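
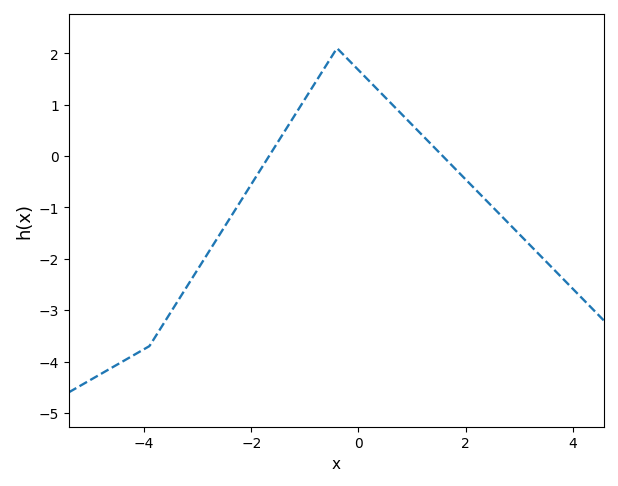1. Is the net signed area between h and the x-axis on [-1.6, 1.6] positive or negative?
positive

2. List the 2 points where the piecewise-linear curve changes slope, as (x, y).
(-3.9, -3.7); (-0.4, 2.1)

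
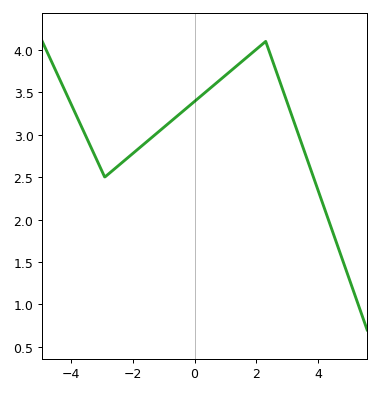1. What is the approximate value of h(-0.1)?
3.36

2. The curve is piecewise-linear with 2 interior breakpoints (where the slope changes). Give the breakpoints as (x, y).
(-2.9, 2.5); (2.3, 4.1)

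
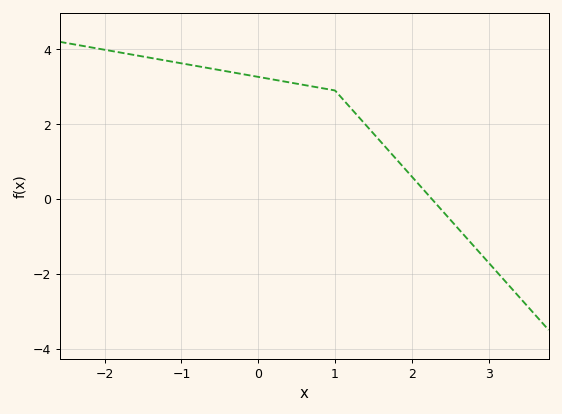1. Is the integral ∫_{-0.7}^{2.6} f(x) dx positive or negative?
positive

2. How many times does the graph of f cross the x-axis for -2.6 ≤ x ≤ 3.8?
1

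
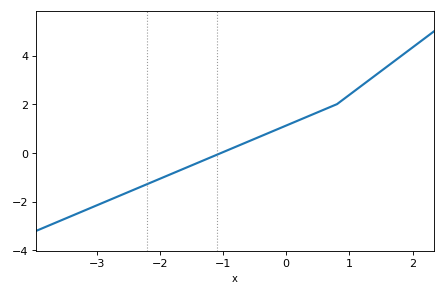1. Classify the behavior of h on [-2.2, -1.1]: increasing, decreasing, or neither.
increasing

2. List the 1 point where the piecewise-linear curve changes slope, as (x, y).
(0.8, 2)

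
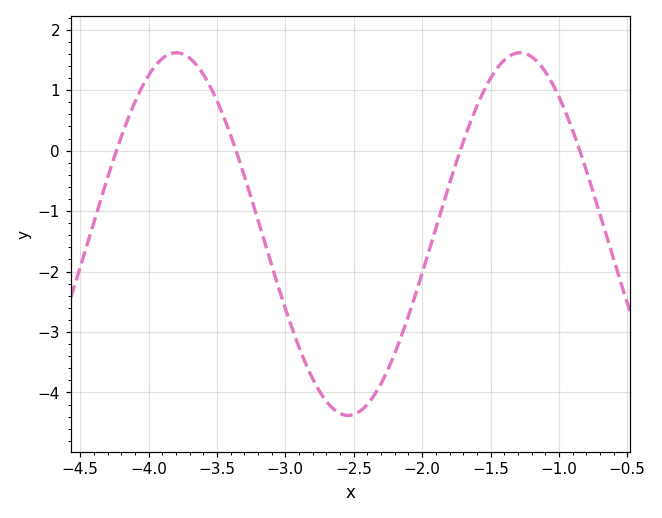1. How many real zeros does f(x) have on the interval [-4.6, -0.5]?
4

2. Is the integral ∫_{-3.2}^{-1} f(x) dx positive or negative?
negative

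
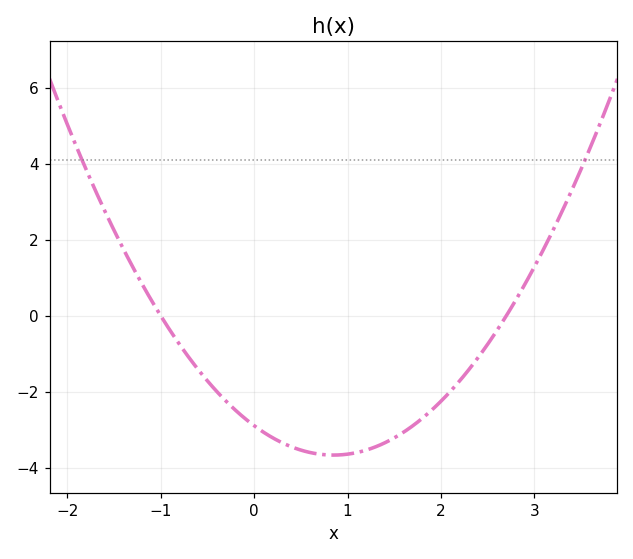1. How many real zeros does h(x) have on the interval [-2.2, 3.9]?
2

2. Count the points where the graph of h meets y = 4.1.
2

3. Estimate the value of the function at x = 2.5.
-0.749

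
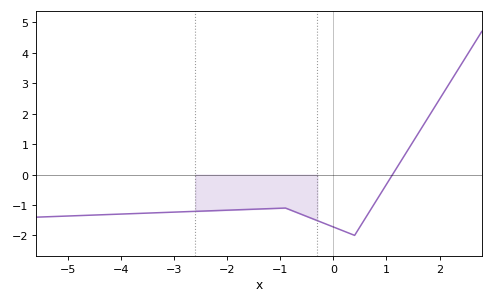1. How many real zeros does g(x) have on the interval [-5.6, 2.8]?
1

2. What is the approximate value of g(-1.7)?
-1.15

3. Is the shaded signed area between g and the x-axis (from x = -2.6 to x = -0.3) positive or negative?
negative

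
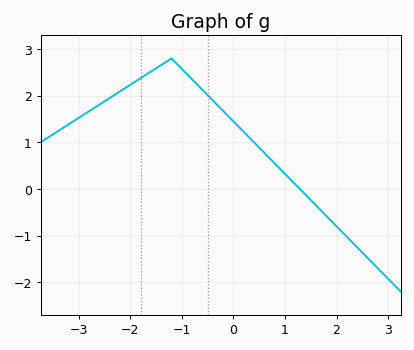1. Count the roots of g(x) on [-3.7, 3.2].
1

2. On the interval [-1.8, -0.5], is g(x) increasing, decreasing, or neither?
neither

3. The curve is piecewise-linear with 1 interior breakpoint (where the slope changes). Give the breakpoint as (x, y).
(-1.2, 2.8)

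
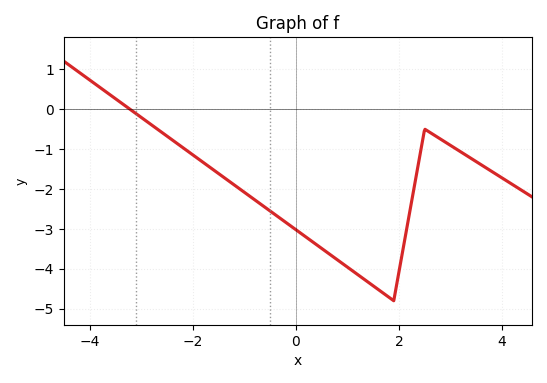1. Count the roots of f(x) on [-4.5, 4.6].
1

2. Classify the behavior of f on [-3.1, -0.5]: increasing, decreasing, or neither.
decreasing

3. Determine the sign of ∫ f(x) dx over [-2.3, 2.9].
negative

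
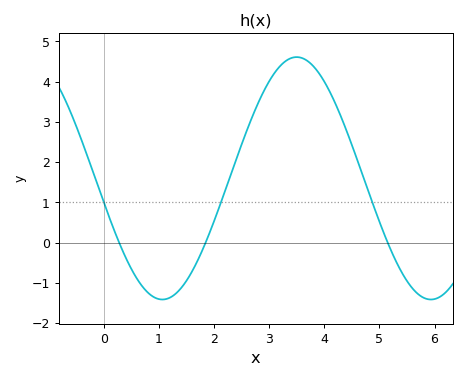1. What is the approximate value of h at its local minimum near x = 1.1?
-1.4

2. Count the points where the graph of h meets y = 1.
3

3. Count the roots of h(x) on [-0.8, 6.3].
3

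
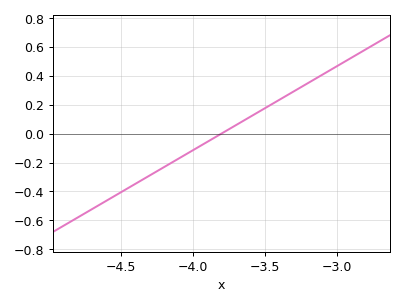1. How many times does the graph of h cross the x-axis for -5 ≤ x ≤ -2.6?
1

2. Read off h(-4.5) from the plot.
-0.4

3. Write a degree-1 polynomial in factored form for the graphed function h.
y = 0.58(x + 3.8)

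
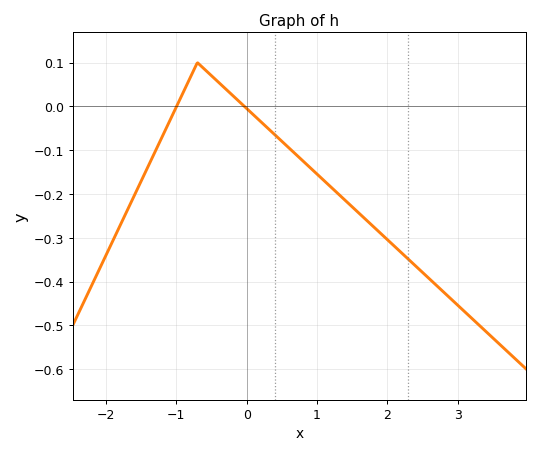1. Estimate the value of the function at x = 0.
-0.005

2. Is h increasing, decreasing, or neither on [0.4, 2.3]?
decreasing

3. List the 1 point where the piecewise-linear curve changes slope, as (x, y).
(-0.7, 0.1)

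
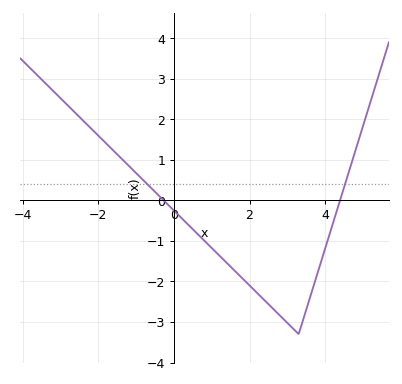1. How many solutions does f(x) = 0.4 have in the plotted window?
2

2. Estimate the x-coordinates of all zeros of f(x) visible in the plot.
-0.2, 4.4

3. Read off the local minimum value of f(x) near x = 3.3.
-3.3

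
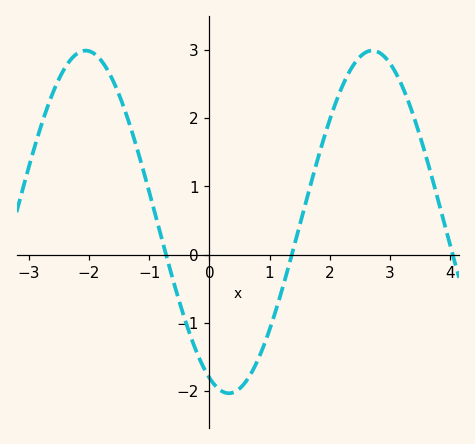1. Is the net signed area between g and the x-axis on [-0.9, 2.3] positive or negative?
negative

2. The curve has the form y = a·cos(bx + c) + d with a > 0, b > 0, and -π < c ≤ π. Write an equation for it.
y = 2.51cos(1.32x + 2.71) + 0.48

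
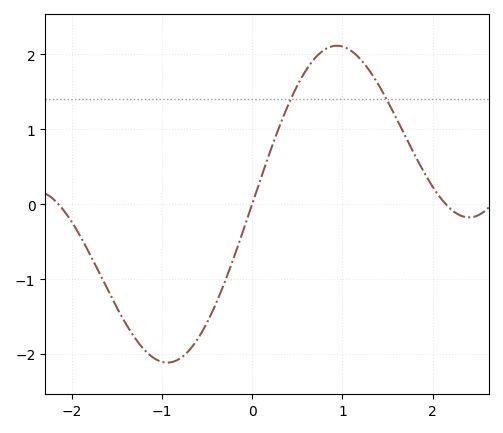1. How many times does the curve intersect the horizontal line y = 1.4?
2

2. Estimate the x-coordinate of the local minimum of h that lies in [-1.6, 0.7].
-0.938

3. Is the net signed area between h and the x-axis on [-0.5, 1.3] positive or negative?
positive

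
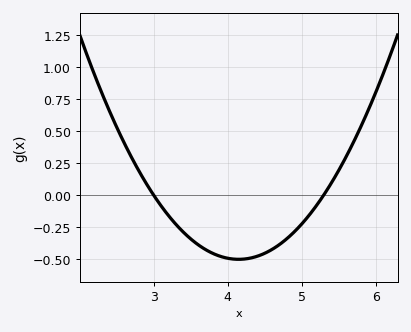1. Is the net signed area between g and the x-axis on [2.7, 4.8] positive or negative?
negative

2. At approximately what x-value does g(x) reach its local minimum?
4.15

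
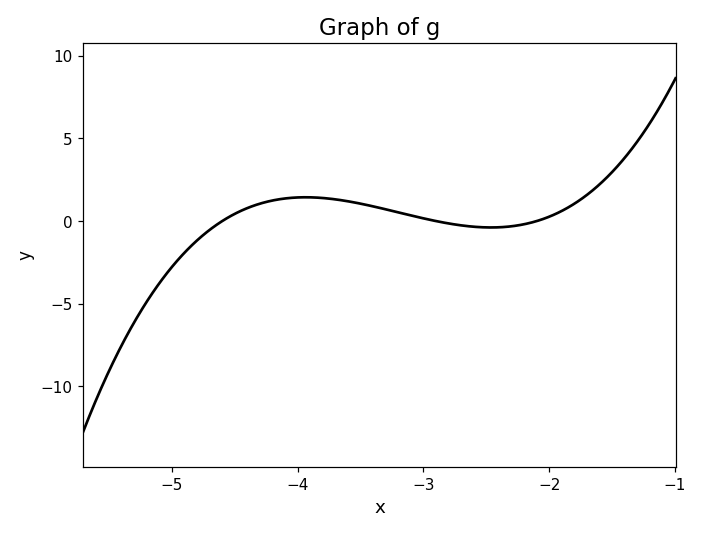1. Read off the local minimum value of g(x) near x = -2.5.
-0.386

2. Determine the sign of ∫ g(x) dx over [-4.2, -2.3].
positive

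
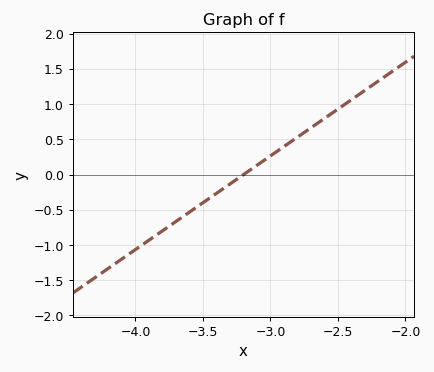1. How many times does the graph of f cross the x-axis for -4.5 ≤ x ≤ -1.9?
1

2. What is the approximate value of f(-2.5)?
0.95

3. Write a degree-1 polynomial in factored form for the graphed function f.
y = 1.33(x + 3.2)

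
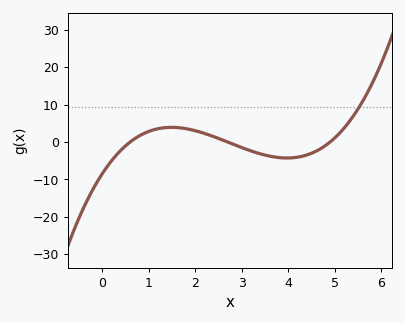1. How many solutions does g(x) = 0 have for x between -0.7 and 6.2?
3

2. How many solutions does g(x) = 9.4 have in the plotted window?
1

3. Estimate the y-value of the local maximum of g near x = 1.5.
3.93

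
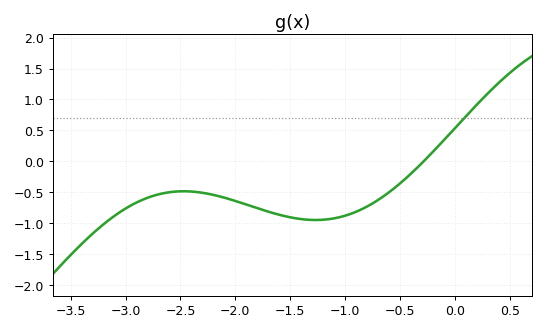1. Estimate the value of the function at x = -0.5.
-0.35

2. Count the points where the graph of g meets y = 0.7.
1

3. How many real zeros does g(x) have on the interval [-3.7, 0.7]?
1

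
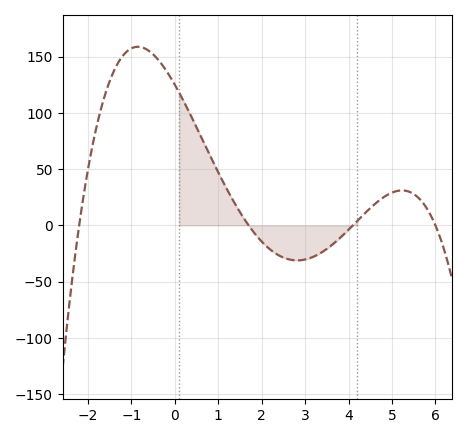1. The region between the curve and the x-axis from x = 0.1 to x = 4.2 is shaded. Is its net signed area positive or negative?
positive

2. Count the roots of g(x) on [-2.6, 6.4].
4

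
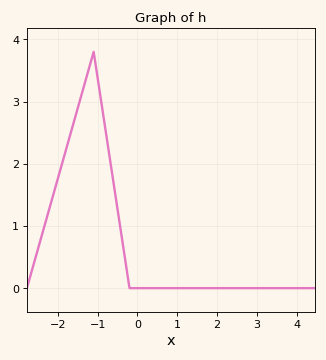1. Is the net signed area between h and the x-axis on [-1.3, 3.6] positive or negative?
positive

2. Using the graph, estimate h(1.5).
0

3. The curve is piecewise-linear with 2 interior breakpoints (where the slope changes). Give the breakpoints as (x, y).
(-1.1, 3.8); (-0.2, 0)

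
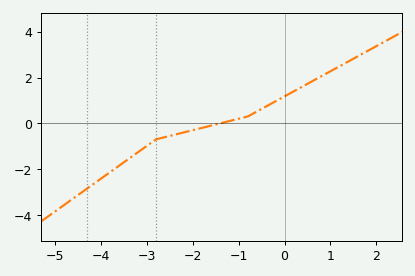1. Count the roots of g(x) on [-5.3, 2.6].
1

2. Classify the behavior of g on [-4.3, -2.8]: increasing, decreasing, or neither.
increasing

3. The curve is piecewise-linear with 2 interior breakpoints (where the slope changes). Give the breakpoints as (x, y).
(-2.8, -0.7); (-0.8, 0.3)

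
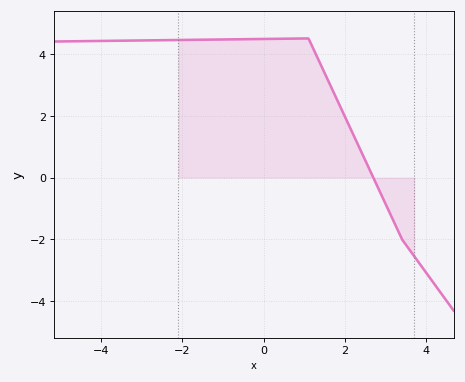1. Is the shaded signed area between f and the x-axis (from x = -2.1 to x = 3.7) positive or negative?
positive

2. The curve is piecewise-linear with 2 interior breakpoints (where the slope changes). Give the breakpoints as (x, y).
(1.1, 4.5); (3.4, -2)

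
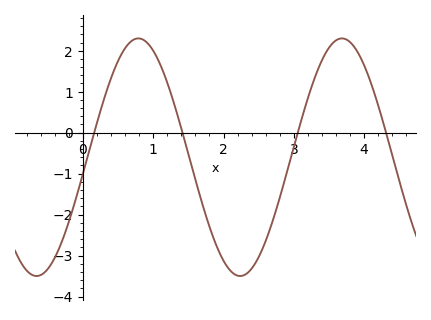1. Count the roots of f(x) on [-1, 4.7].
4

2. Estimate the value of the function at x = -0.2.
-2.17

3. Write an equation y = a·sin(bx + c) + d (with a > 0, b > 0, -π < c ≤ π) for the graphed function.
y = 2.9sin(2.17x - 0.14) - 0.6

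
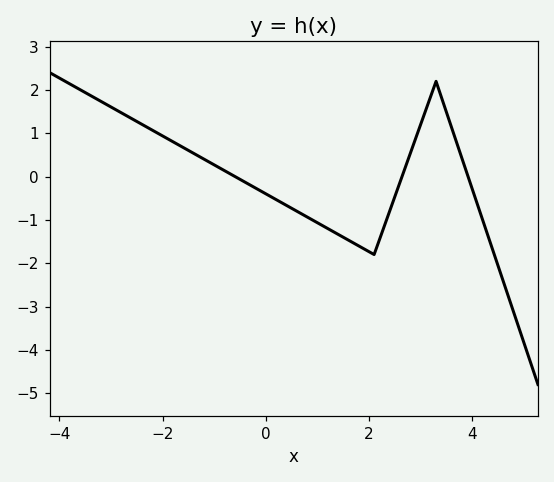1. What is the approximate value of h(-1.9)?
0.9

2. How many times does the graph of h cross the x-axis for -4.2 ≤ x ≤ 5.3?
3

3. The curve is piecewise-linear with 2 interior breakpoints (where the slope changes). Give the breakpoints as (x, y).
(2.1, -1.8); (3.3, 2.2)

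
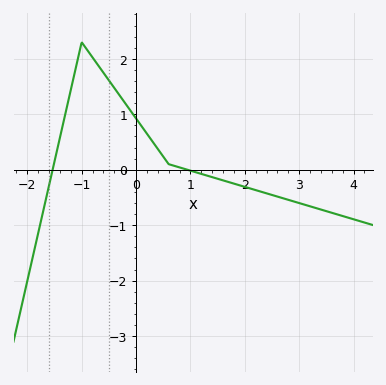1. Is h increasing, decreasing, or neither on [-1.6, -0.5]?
neither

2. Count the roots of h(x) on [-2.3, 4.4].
2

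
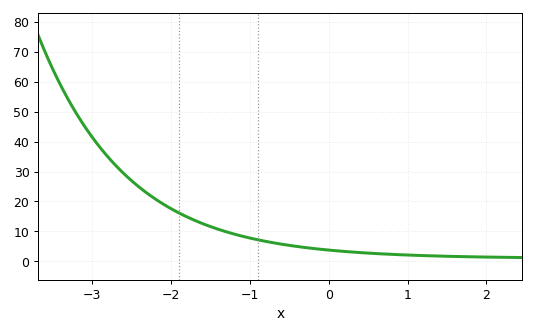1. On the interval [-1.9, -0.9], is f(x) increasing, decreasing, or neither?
decreasing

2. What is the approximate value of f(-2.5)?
26.9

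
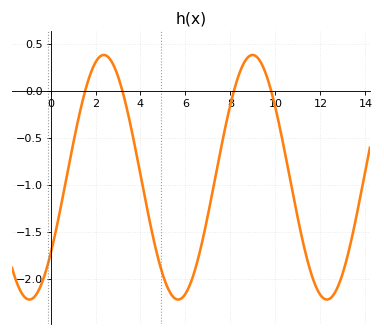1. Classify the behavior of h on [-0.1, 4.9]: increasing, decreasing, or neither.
neither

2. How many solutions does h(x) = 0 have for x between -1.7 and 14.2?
4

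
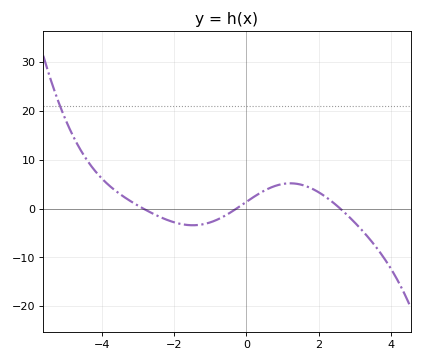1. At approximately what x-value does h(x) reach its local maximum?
1.21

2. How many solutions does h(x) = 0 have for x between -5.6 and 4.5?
3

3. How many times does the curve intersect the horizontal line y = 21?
1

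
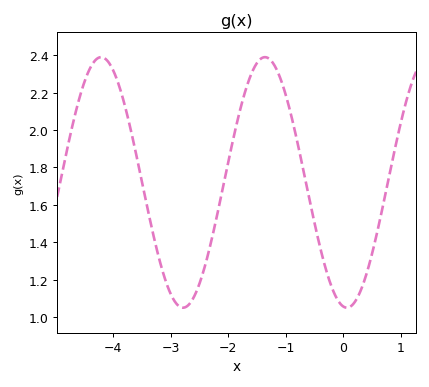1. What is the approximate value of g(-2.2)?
1.54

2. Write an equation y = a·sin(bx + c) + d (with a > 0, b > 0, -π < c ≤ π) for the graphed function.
y = 0.67sin(2.2x - 1.7) + 1.72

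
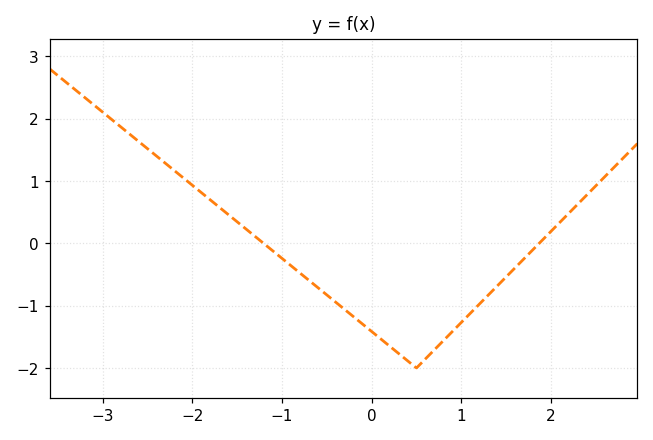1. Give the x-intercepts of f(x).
-1.2, 1.9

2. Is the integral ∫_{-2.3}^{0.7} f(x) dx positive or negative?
negative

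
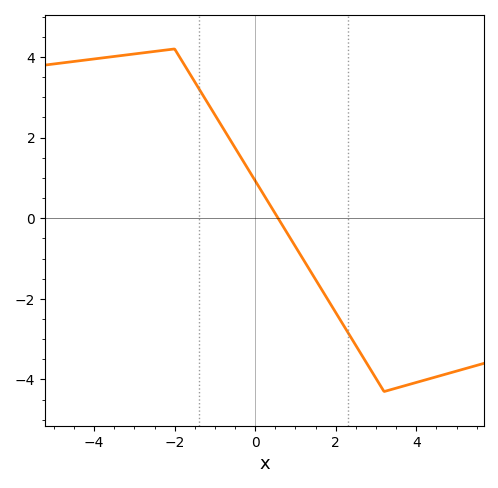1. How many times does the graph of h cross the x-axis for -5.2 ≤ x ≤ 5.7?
1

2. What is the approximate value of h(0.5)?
0.113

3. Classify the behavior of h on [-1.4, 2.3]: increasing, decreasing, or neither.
decreasing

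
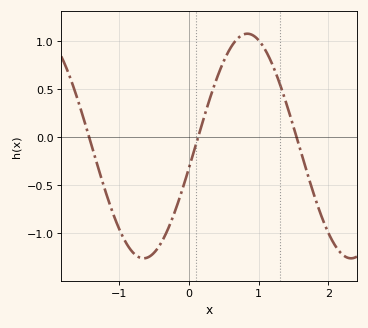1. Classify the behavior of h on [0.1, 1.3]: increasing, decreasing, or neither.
neither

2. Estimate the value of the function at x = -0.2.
-0.764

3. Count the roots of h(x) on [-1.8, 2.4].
3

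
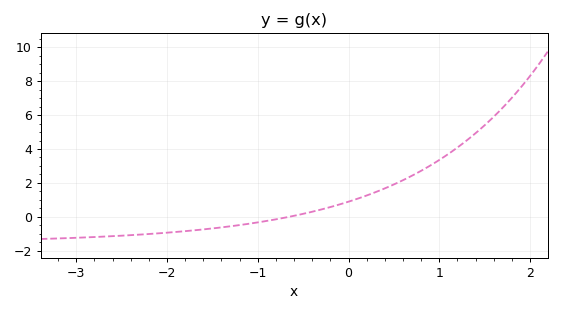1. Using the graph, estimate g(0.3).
1.46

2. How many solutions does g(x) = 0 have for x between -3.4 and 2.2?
1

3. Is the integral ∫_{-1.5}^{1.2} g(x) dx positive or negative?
positive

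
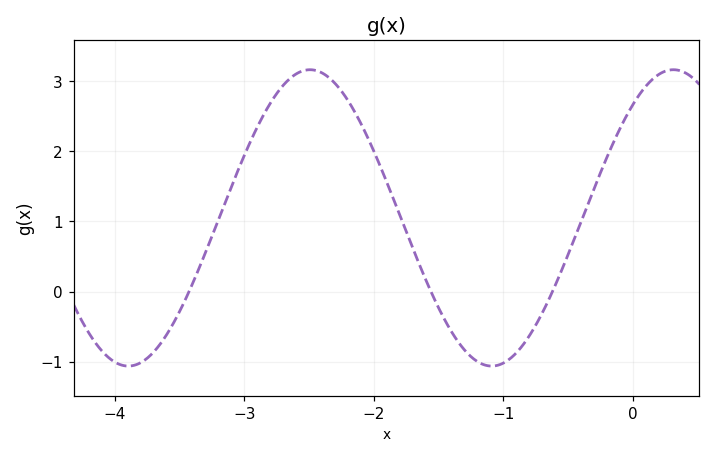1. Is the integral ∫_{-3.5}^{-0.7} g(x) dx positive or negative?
positive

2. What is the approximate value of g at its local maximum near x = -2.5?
3.2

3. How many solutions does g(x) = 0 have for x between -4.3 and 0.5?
3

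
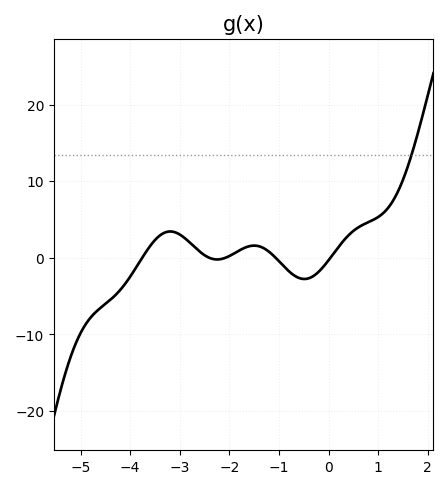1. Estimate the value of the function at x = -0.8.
-2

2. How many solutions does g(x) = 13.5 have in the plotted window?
1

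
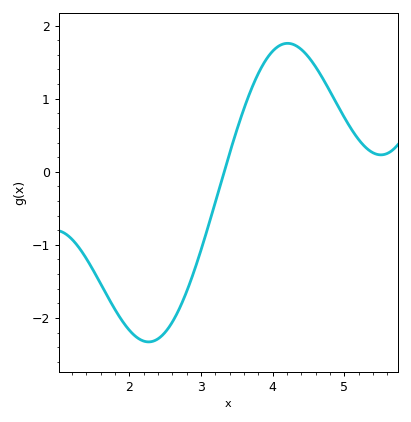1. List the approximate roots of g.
3.3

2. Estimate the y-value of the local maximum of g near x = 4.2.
1.8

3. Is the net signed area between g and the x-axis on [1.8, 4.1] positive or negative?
negative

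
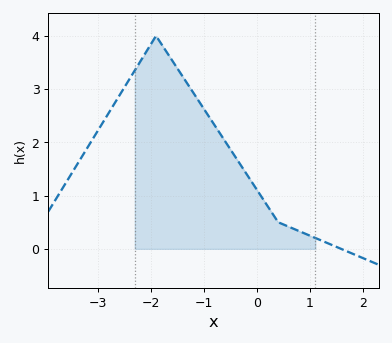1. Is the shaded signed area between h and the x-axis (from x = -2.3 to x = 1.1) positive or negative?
positive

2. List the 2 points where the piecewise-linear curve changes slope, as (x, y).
(-1.9, 4); (0.4, 0.5)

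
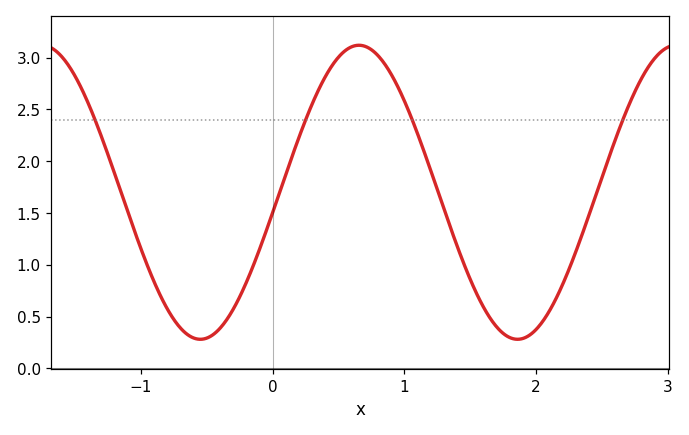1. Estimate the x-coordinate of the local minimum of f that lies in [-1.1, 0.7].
-0.549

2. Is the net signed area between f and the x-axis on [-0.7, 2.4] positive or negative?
positive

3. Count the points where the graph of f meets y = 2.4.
4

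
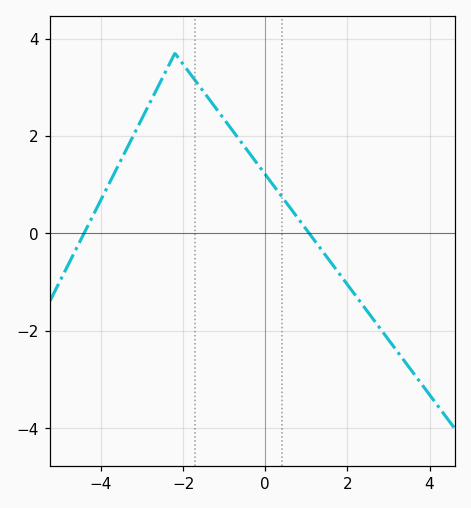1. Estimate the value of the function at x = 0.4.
0.8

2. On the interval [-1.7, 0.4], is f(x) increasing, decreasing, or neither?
decreasing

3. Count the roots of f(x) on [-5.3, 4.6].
2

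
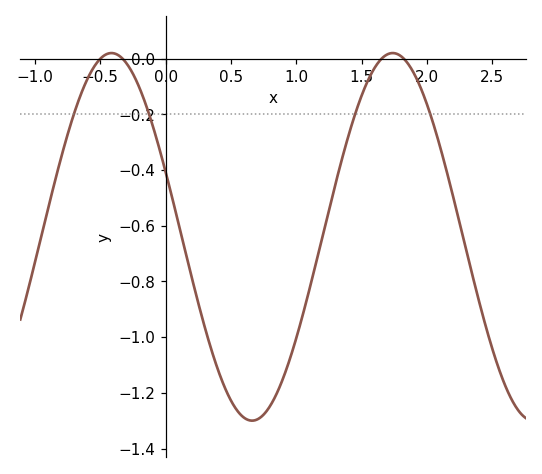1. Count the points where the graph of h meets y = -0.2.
4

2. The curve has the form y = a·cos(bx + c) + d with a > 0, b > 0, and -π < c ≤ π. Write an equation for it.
y = 0.66cos(2.9x + 1.2) - 0.64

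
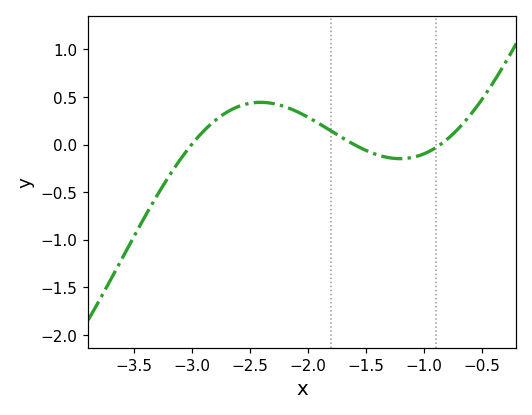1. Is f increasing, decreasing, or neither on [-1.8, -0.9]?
neither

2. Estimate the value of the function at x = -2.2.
0.399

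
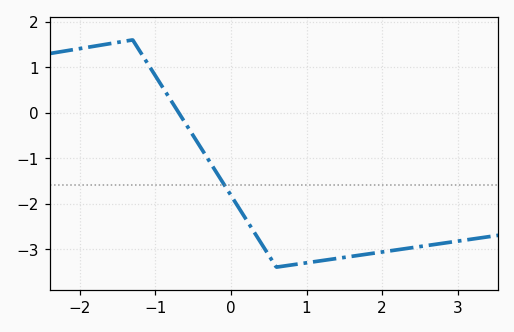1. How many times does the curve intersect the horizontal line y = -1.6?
1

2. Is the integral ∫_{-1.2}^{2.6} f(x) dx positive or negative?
negative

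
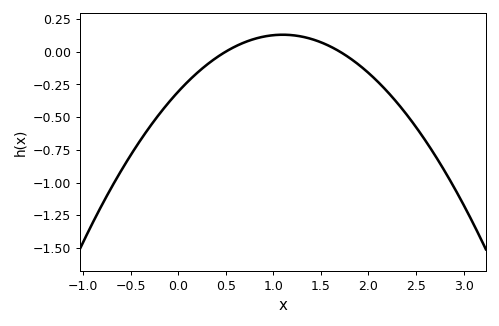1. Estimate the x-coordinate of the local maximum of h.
1.1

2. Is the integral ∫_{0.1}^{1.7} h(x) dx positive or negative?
positive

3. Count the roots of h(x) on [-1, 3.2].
2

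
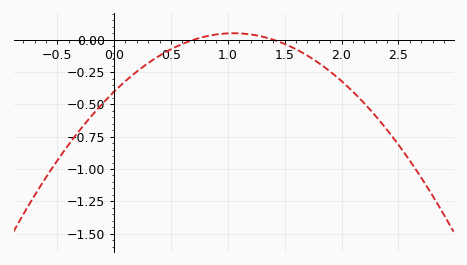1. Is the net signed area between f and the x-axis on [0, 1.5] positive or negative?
negative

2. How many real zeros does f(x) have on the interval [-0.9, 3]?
2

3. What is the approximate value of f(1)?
0.04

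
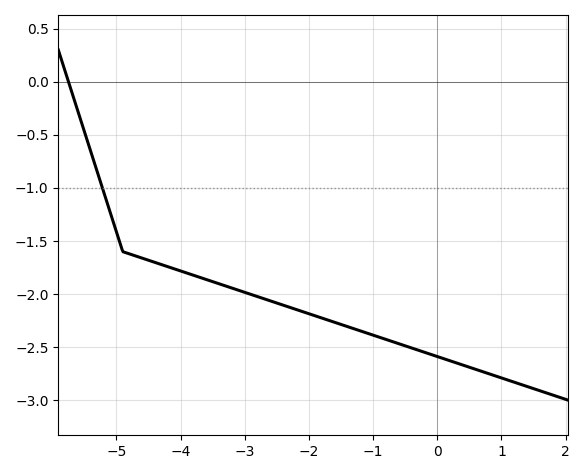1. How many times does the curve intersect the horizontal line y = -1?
1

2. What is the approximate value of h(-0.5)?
-2.49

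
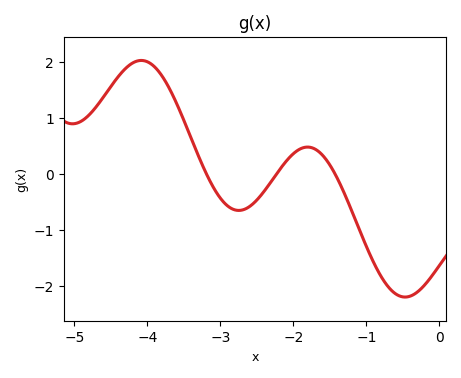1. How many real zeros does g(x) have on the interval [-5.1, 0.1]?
3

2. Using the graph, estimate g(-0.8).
-1.83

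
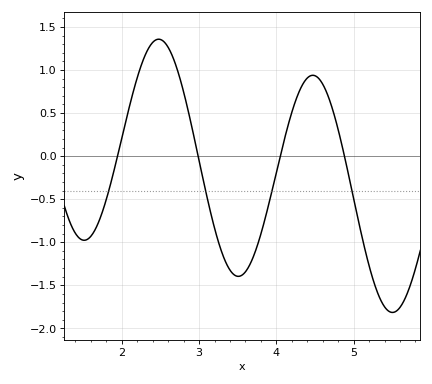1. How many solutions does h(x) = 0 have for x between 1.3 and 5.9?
4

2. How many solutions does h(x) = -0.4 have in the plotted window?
4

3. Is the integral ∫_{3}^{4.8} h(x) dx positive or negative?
negative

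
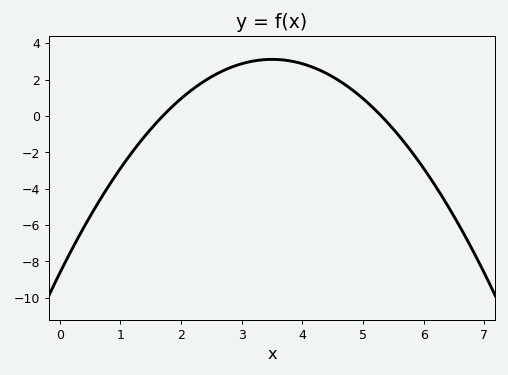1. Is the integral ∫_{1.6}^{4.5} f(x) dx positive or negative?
positive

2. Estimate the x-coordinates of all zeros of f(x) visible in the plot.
1.7, 5.3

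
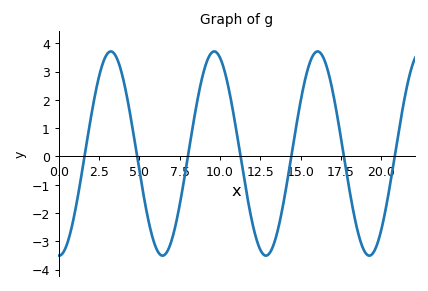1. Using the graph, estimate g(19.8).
-3.02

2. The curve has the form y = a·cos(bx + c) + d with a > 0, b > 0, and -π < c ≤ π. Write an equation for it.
y = 3.61cos(0.98x + 3.11) + 0.1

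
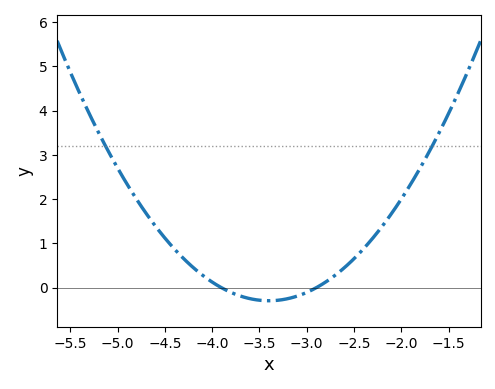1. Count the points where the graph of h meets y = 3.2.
2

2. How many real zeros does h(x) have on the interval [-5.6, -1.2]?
2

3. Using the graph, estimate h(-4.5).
1.12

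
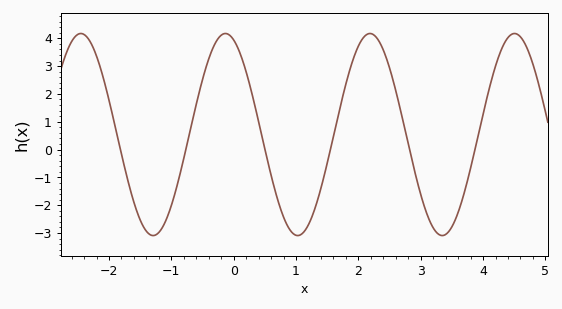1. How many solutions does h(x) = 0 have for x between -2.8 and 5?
6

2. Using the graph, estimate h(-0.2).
4.1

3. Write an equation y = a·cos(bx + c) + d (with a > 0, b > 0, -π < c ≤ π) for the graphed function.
y = 3.63cos(2.7x + 0.36) + 0.54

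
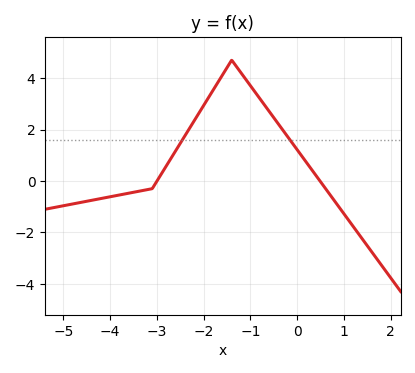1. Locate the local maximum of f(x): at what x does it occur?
-1.4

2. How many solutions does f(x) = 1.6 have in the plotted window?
2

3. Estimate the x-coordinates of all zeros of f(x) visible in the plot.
-3, 0.4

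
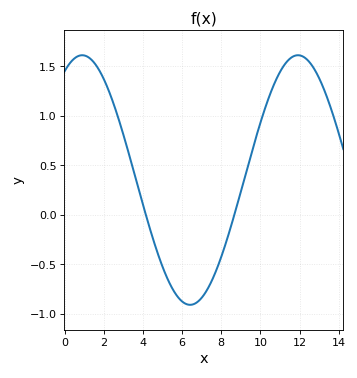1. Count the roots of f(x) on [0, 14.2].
2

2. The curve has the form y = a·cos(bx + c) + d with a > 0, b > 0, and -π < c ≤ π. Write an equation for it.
y = 1.26cos(0.57x - 0.51) + 0.35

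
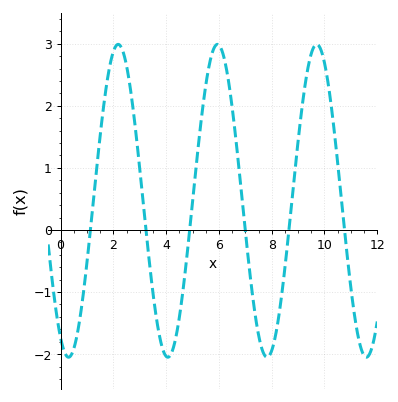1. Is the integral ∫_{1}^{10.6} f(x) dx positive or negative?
positive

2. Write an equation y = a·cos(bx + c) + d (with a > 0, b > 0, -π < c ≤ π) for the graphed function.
y = 2.52cos(1.67x + 2.64) + 0.47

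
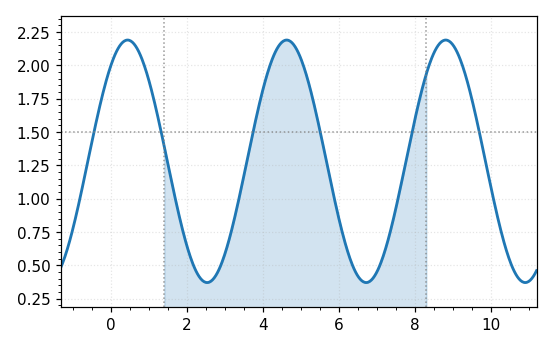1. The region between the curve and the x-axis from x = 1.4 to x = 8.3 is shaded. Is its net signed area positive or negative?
positive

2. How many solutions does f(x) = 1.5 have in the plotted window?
6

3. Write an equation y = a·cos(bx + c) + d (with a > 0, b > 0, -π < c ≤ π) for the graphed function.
y = 0.91cos(1.5x - 0.65) + 1.28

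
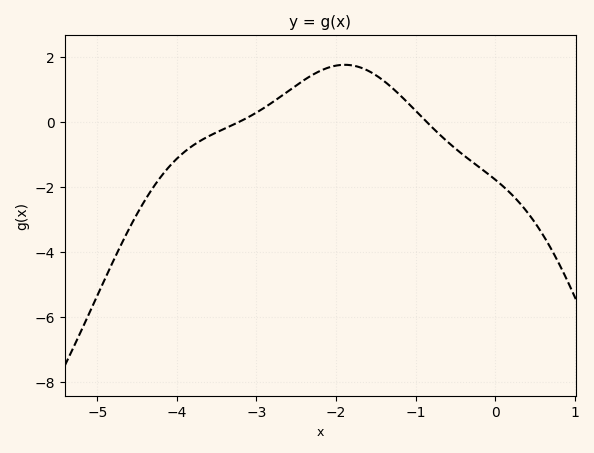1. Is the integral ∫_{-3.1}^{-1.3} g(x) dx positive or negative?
positive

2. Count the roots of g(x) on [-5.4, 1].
2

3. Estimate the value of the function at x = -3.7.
-0.581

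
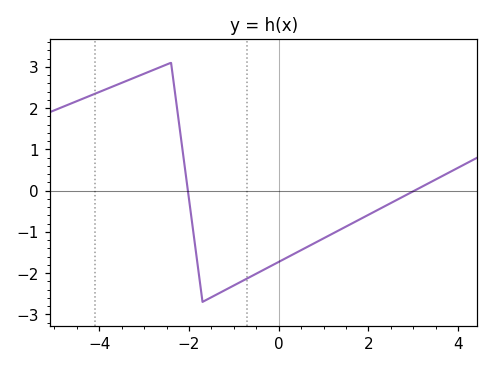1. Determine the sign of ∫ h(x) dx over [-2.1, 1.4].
negative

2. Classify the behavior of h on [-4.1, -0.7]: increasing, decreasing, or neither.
neither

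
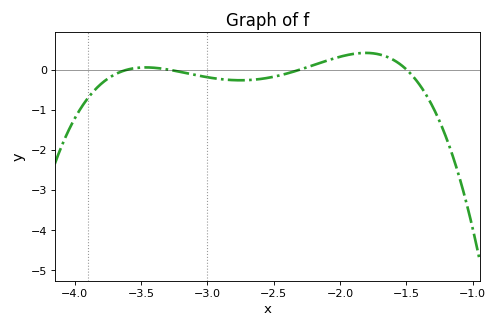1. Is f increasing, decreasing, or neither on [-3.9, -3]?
neither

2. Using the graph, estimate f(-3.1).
-0.131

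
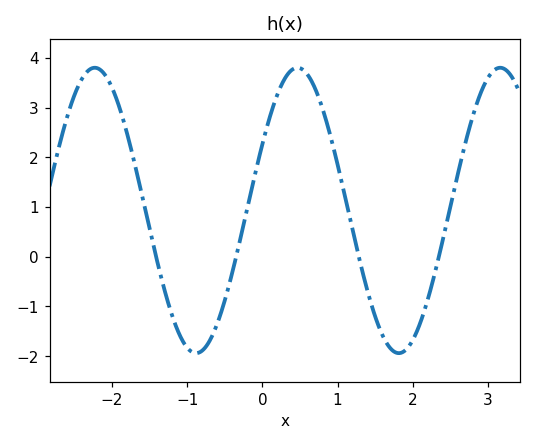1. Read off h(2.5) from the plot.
1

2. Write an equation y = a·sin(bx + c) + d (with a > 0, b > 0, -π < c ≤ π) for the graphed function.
y = 2.87sin(2.3x + 0.48) + 0.93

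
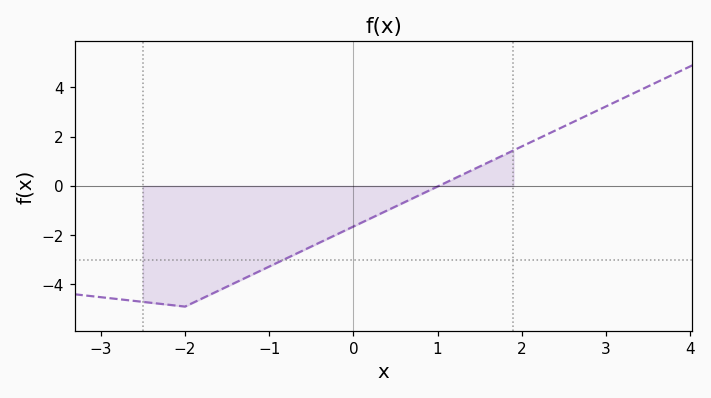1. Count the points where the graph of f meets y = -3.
1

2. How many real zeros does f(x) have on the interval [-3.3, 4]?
1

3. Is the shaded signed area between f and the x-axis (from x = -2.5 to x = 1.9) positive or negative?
negative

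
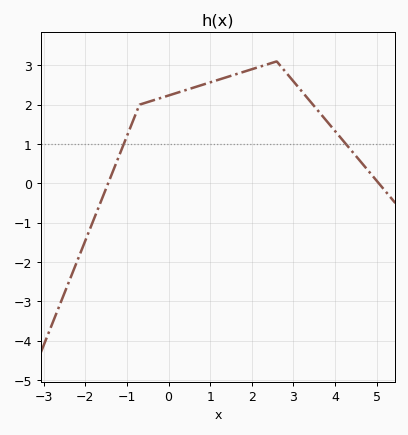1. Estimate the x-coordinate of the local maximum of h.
2.6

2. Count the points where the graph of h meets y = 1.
2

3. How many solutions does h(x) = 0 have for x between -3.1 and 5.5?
2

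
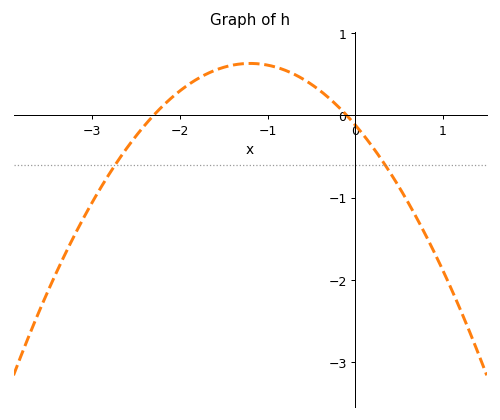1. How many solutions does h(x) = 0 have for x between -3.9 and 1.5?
2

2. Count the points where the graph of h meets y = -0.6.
2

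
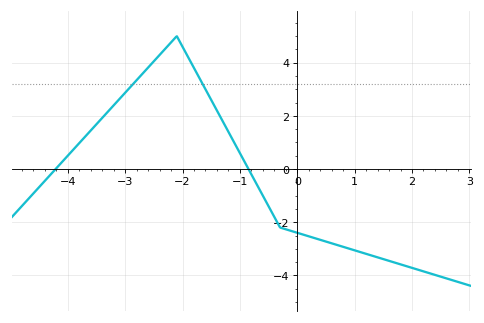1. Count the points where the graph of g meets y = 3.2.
2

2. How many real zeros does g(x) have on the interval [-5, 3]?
2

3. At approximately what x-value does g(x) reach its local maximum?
-2.1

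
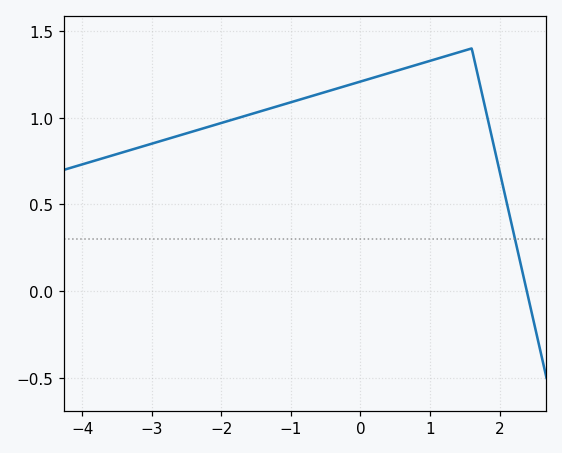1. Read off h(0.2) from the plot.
1.23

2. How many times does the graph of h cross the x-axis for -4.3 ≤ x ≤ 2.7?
1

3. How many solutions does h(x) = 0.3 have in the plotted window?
1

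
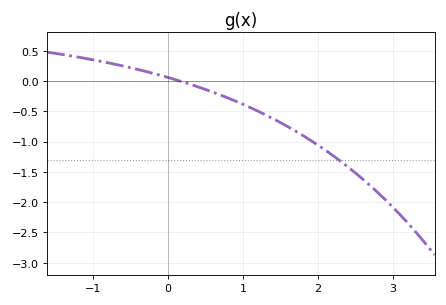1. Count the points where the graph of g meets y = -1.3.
1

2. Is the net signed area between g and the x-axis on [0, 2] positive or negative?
negative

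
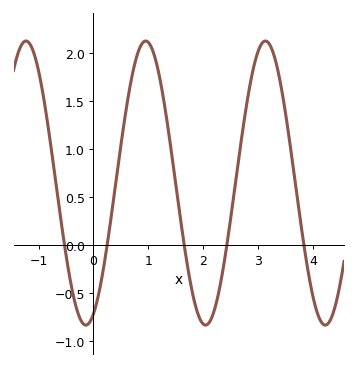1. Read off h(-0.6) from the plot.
0.3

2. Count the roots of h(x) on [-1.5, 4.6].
5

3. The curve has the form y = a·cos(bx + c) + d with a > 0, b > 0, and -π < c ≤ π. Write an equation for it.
y = 1.48cos(2.9x - 2.7) + 0.65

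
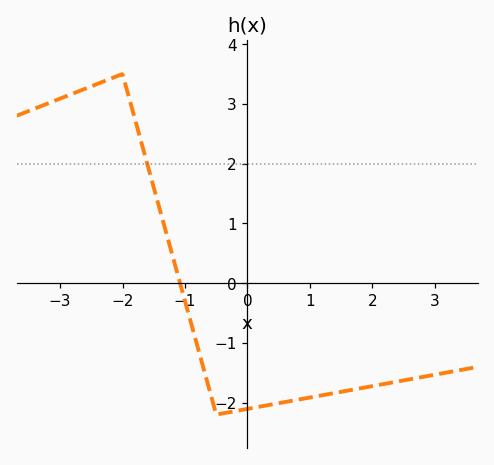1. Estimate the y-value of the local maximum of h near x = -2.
3.5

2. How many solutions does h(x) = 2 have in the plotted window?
1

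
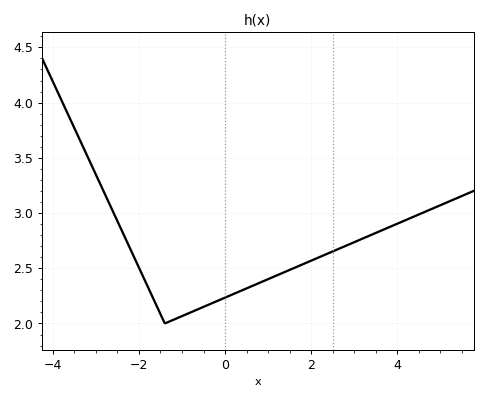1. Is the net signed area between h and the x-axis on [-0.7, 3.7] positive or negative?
positive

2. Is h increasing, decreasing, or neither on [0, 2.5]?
increasing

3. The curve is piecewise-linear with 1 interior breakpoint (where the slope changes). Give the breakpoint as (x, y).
(-1.4, 2)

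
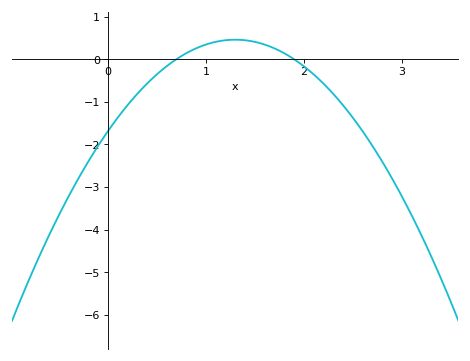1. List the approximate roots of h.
0.7, 1.9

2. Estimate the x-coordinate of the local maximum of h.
1.3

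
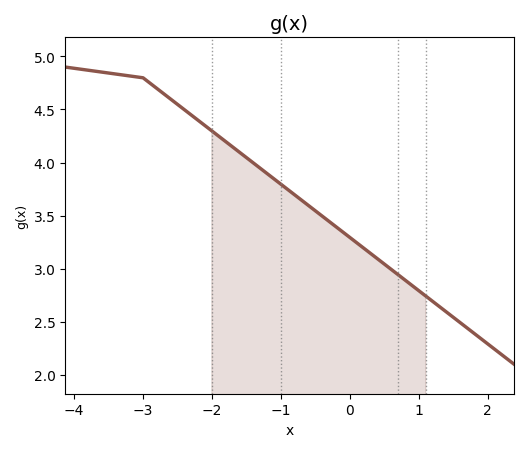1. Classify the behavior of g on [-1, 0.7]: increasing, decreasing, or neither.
decreasing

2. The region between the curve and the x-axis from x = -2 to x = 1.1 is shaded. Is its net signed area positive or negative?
positive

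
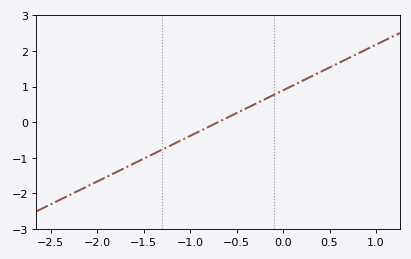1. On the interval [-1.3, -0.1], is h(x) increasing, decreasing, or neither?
increasing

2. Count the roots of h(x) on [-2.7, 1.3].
1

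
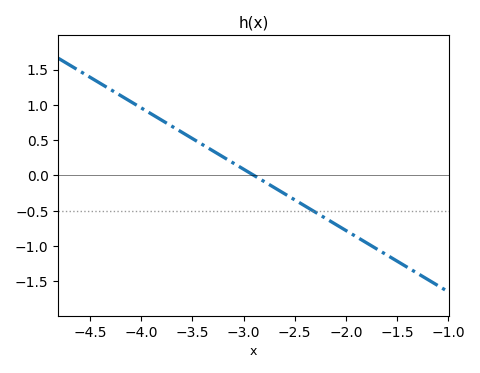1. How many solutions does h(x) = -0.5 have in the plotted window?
1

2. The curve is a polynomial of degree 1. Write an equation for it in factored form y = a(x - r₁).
y = -0.87(x + 2.9)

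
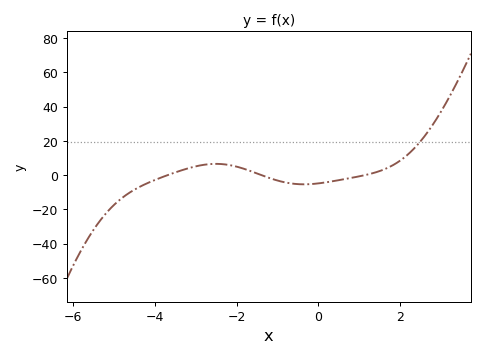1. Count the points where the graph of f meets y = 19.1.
1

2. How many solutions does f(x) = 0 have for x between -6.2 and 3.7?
3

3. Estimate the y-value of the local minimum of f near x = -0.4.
-5.43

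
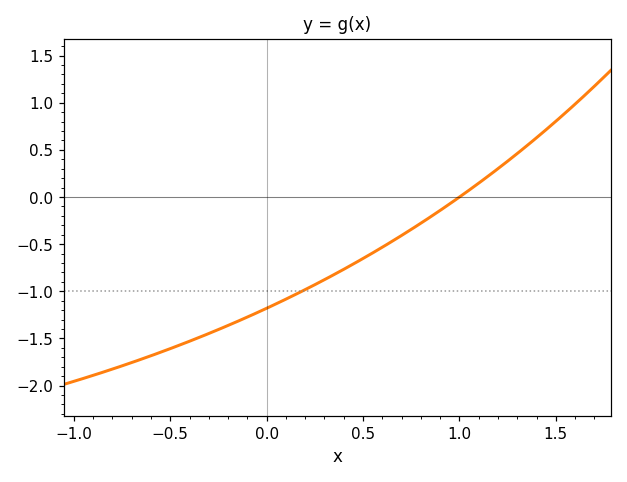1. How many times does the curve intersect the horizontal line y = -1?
1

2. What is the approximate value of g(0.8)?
-0.3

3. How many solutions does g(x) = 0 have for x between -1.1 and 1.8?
1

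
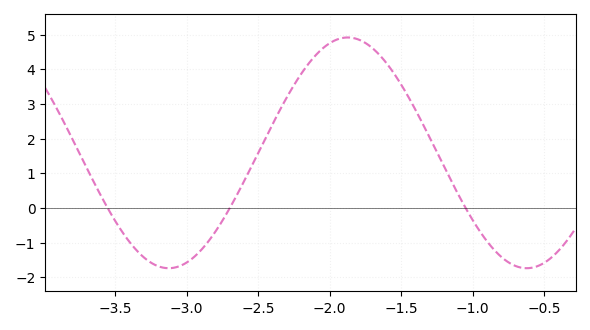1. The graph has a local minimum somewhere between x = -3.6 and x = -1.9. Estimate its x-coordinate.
-3.1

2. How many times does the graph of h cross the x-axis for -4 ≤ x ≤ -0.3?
3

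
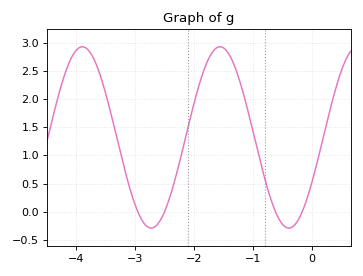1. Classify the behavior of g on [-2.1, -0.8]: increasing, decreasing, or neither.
neither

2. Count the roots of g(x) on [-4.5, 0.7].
4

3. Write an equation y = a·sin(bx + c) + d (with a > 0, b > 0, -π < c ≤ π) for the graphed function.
y = 1.61sin(2.69x - 0.51) + 1.32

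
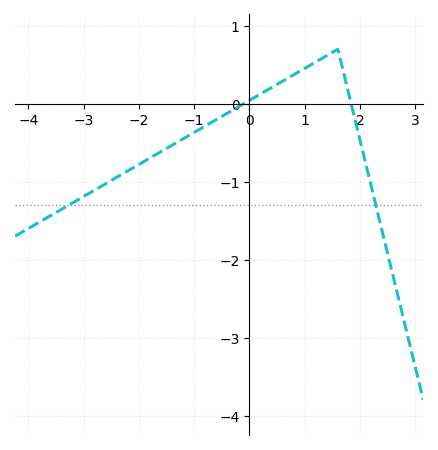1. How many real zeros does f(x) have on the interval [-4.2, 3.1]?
2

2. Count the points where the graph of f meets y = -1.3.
2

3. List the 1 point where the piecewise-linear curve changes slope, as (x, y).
(1.6, 0.7)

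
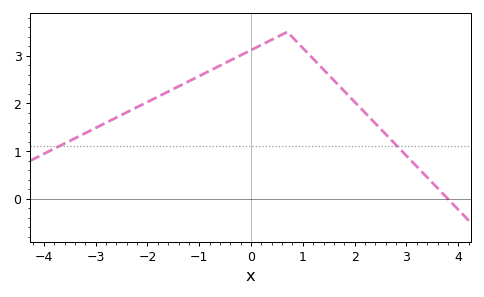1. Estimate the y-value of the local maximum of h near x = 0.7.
3.5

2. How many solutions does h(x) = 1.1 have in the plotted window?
2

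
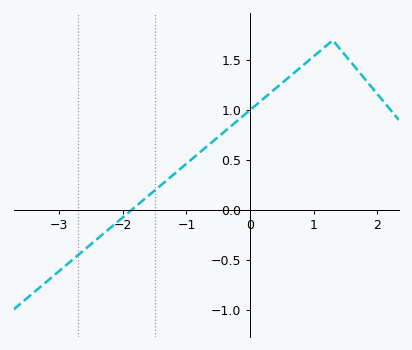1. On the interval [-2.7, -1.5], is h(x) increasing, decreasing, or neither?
increasing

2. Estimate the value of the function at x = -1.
0.463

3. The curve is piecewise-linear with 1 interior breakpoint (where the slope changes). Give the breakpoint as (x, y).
(1.3, 1.7)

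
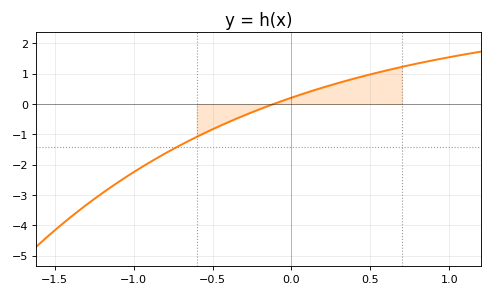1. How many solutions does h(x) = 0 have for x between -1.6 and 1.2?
1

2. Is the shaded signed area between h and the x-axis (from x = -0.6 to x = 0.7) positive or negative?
positive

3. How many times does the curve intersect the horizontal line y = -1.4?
1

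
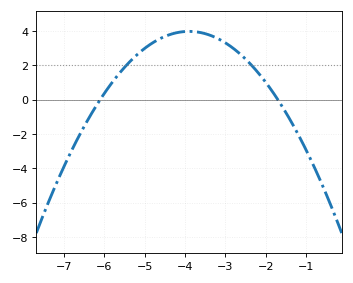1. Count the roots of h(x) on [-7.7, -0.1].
2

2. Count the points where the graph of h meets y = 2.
2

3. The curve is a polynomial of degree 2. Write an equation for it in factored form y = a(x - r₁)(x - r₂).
y = -0.82(x + 6.1)(x + 1.7)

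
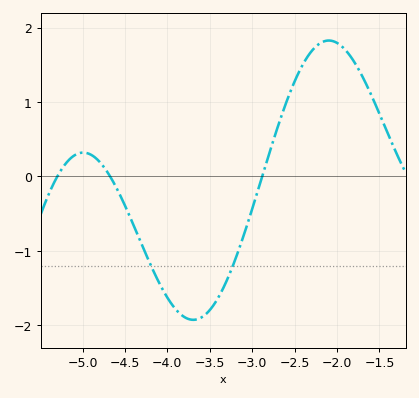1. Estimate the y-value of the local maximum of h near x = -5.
0.3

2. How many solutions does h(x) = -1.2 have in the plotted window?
2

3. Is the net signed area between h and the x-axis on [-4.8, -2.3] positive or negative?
negative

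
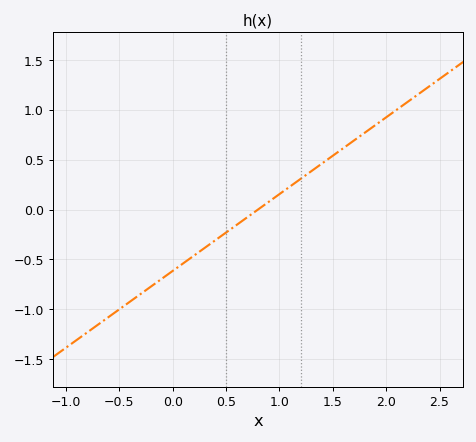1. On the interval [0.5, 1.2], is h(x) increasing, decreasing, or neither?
increasing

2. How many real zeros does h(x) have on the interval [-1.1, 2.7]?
1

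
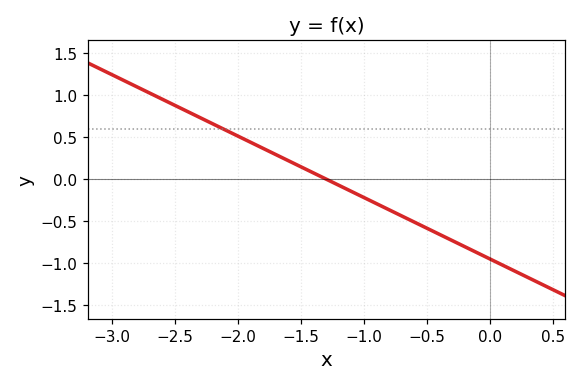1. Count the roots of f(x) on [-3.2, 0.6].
1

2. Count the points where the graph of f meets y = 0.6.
1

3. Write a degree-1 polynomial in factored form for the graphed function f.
y = -0.73(x + 1.3)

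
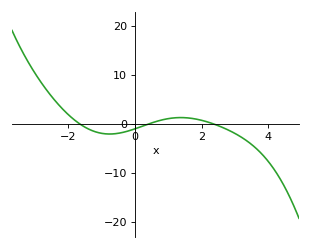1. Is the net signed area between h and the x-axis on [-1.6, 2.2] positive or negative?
negative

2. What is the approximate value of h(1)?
1.01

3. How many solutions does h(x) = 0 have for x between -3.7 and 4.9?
3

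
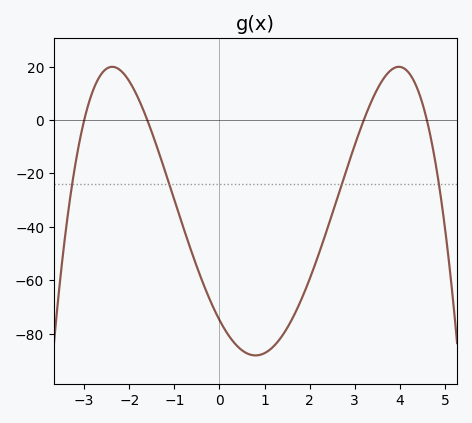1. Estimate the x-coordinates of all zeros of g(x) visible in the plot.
-3, -1.6, 3.2, 4.6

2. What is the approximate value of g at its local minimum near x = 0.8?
-88.2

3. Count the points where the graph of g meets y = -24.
4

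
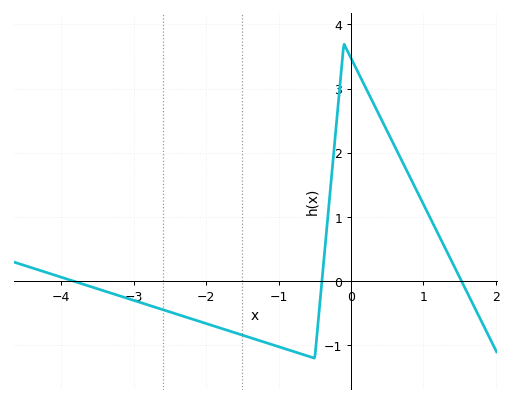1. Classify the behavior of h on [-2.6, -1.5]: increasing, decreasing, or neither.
decreasing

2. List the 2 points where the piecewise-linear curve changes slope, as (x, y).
(-0.5, -1.2); (-0.1, 3.7)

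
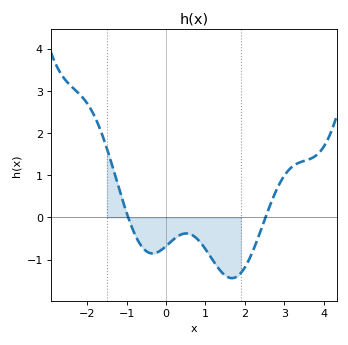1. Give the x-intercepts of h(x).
-0.96, 2.52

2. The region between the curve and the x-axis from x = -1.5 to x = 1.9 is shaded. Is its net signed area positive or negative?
negative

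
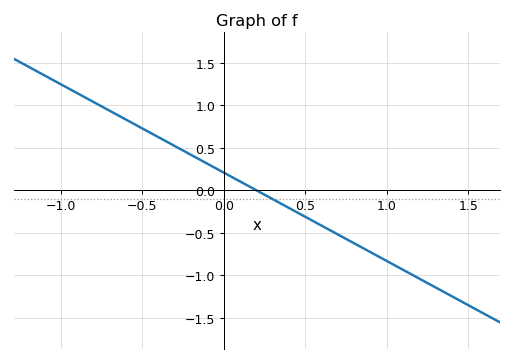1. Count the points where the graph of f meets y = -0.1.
1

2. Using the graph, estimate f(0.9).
-0.728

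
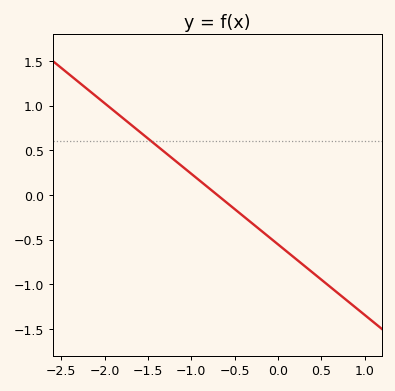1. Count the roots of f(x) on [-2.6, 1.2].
1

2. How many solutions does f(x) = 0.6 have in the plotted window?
1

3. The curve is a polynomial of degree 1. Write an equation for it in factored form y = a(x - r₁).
y = -0.79(x + 0.7)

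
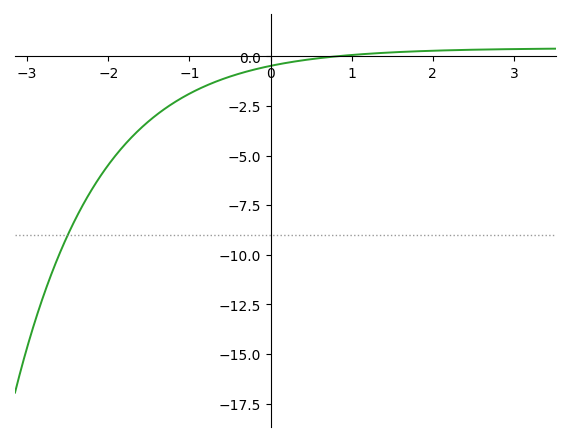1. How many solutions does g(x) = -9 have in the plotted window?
1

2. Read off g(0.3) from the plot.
-0.259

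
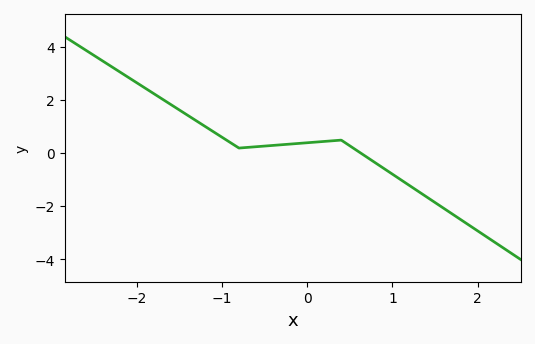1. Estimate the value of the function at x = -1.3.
1.23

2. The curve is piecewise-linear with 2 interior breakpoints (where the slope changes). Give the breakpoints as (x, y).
(-0.8, 0.2); (0.4, 0.5)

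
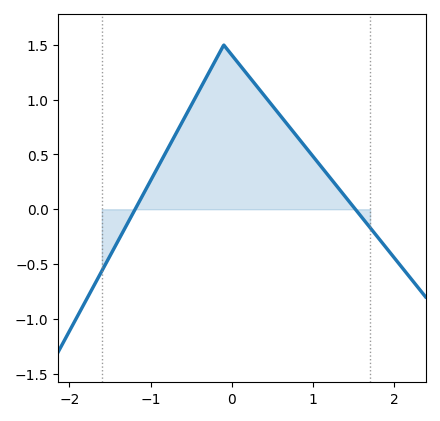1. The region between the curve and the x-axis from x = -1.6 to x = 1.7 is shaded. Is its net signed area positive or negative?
positive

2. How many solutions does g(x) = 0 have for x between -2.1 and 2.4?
2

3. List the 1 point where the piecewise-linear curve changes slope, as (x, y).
(-0.1, 1.5)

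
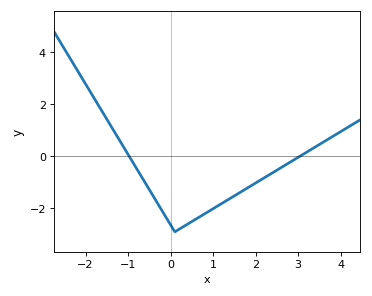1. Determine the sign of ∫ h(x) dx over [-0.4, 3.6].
negative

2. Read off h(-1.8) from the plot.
2.23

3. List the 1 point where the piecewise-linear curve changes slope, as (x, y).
(0.1, -2.9)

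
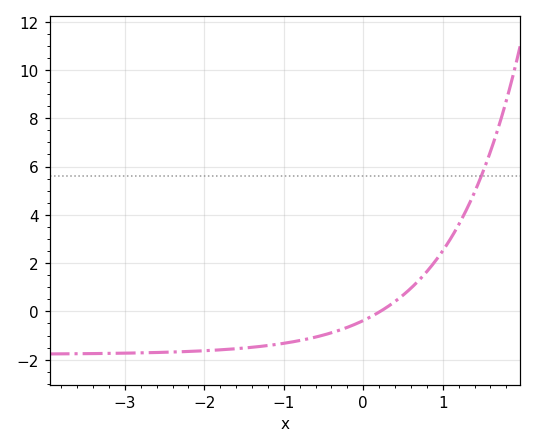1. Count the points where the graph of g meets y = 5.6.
1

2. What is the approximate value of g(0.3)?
0.179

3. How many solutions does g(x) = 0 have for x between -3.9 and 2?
1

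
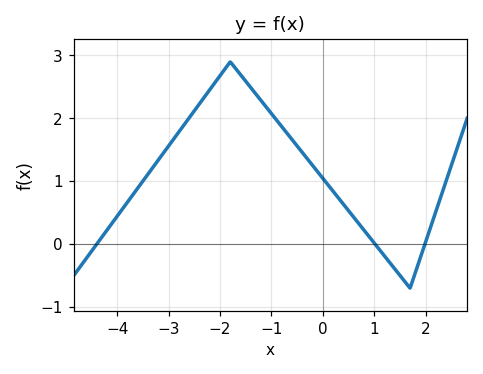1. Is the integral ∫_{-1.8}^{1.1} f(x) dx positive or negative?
positive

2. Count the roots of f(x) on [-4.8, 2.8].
3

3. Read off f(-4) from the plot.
0.45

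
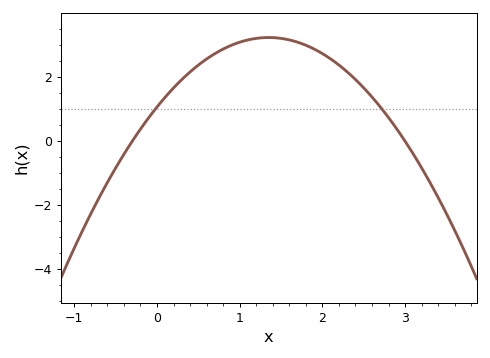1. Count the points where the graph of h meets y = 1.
2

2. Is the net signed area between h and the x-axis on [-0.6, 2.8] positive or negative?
positive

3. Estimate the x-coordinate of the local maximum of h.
1.35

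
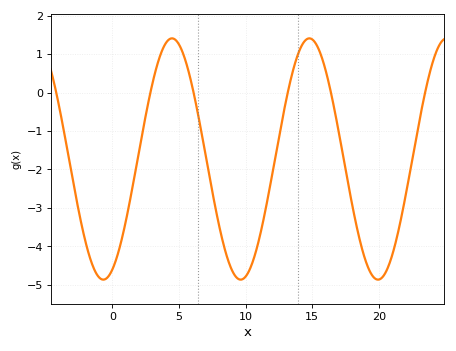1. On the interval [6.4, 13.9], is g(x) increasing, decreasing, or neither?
neither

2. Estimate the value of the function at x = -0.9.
-4.84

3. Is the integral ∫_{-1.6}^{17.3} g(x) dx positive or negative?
negative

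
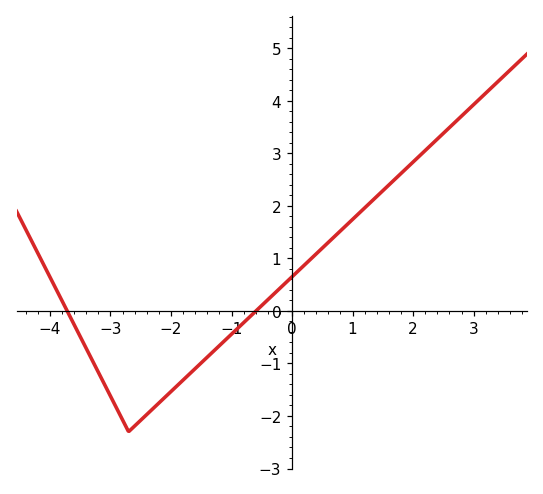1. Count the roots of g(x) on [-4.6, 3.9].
2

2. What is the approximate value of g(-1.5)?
-0.988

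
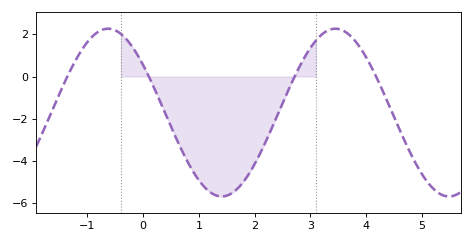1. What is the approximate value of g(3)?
1.35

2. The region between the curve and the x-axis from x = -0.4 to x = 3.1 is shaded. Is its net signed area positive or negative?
negative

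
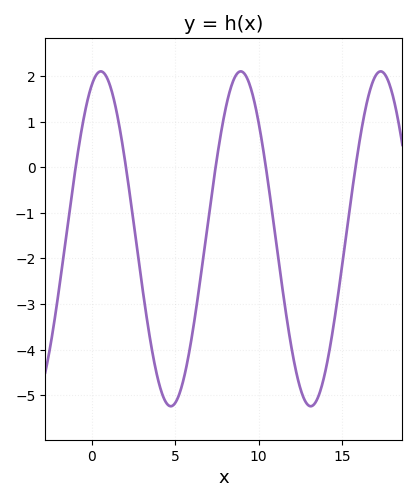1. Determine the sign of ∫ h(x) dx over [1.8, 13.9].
negative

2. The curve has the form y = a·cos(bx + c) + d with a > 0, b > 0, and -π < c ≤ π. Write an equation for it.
y = 3.67cos(0.75x - 0.412) - 1.57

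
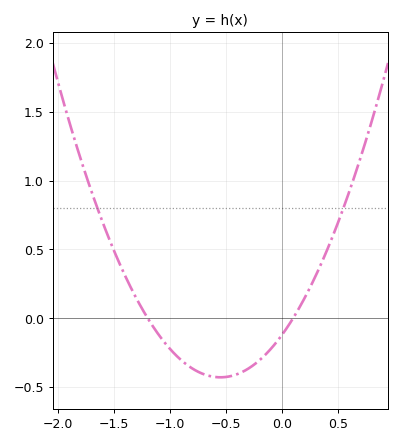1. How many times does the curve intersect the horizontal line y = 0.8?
2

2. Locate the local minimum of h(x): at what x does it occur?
-0.55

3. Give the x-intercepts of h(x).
-1.2, 0.1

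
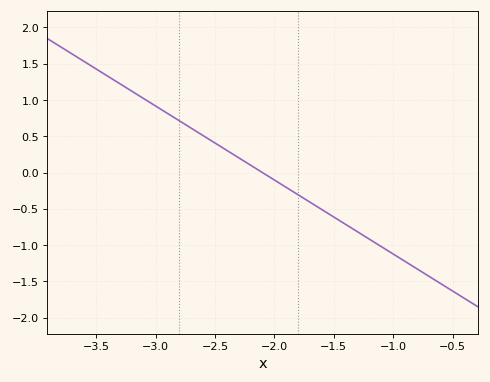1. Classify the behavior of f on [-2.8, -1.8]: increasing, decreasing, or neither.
decreasing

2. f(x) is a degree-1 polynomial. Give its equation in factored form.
y = -1.02(x + 2.1)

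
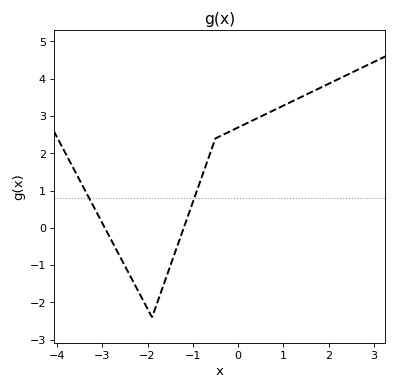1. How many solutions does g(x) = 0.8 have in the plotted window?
2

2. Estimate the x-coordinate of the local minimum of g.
-1.9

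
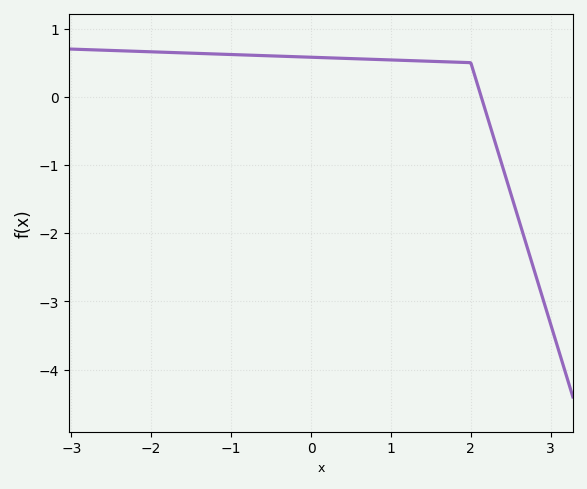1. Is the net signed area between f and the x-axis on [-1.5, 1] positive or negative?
positive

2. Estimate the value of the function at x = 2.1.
0.116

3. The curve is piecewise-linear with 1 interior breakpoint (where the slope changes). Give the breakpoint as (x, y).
(2, 0.5)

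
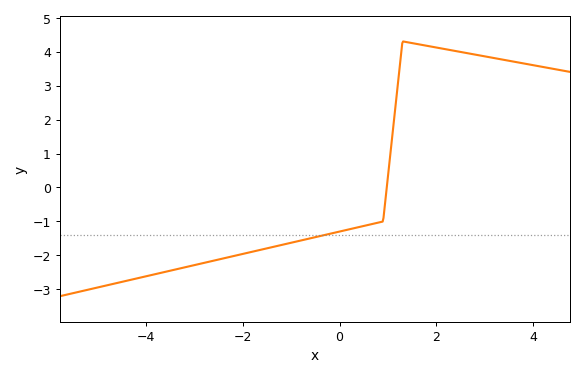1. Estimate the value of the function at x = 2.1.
4.1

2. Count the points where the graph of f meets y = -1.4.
1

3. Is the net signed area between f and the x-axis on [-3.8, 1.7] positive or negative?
negative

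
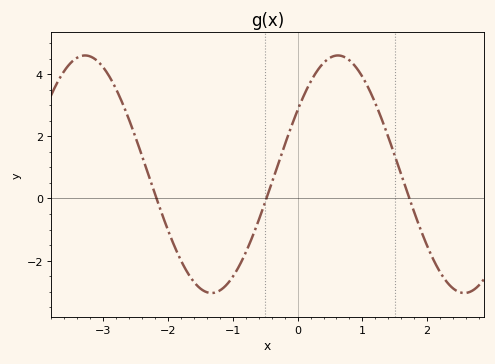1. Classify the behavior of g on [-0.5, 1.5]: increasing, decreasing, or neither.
neither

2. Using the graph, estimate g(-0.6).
-0.6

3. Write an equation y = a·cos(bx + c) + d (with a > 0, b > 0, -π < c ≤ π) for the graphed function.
y = 3.82cos(1.6x - 1) + 0.78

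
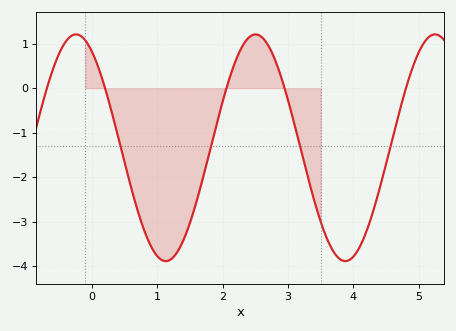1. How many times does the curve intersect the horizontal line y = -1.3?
4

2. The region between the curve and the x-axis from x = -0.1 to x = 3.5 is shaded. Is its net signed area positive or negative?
negative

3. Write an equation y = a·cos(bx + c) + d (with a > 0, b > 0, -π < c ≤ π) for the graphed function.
y = 2.55cos(2.29x + 0.55) - 1.34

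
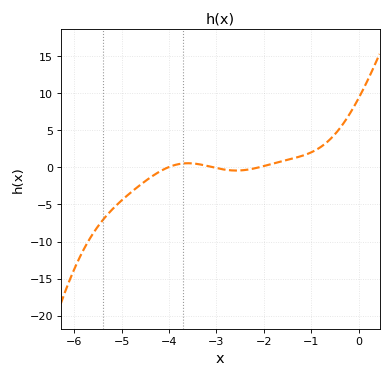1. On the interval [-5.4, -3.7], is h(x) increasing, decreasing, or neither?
increasing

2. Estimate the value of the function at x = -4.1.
0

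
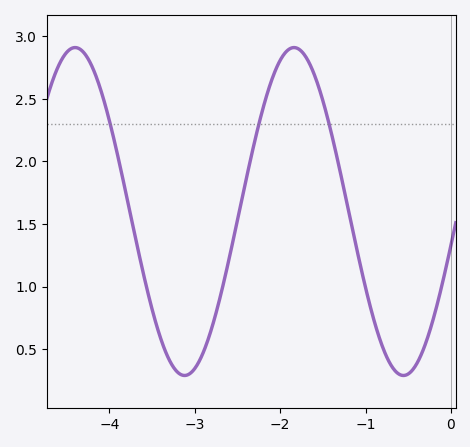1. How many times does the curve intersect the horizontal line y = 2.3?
3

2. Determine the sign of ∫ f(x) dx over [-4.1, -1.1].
positive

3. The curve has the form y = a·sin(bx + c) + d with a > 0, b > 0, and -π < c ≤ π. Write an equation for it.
y = 1.31sin(2.45x - 0.21) + 1.6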